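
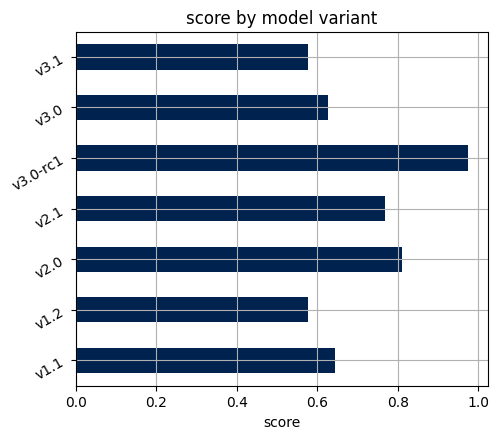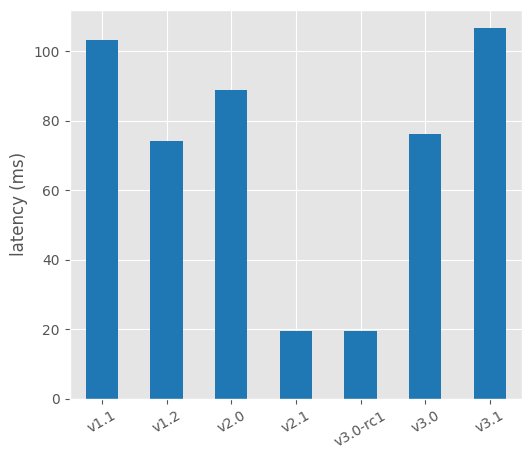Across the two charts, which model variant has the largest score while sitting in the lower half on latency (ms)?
v3.0-rc1

Chart 2 median latency (ms) ≈ 80; below-median model variants: v1.2, v2.1, v3.0-rc1. Among those, v3.0-rc1 has the highest score (≈ 1).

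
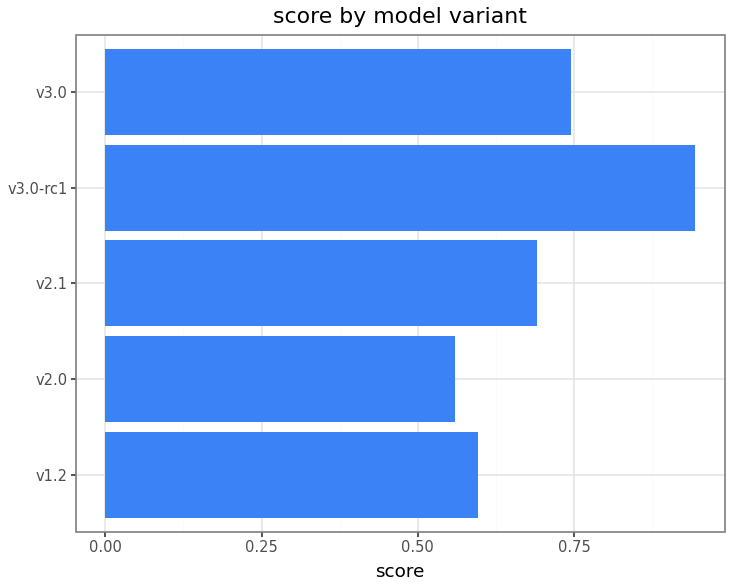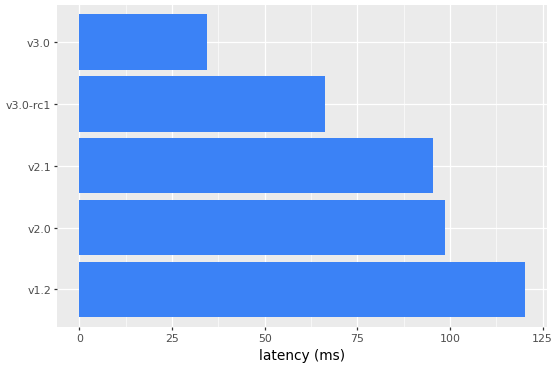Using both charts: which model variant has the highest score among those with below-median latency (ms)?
Chart 2 median latency (ms) ≈ 100; below-median model variants: v3.0-rc1, v3.0. Among those, v3.0-rc1 has the highest score (≈ 0.9).

v3.0-rc1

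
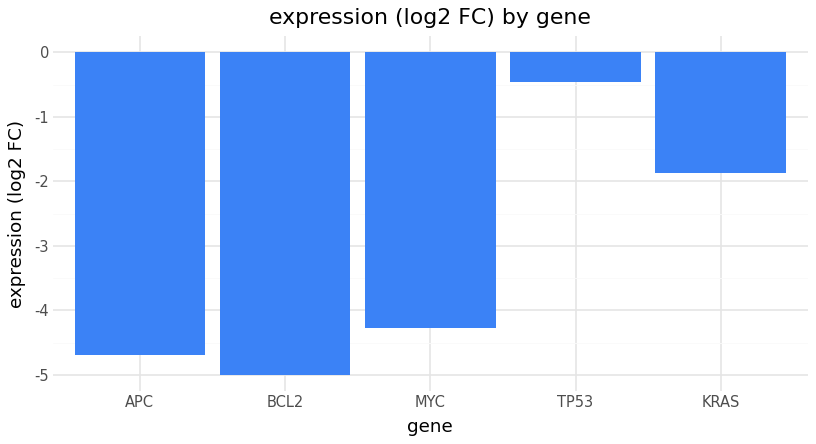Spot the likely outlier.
TP53 ≈ -0.5; the rest sit between ≈ -5.0 and ≈ -2.0.

TP53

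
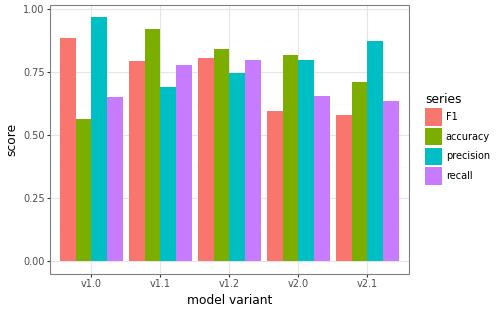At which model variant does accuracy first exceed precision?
v1.0: accuracy ≈ 0.6 vs precision ≈ 1.0 (not yet); v1.1: accuracy ≈ 0.9 vs precision ≈ 0.7 (first crossover).

v1.1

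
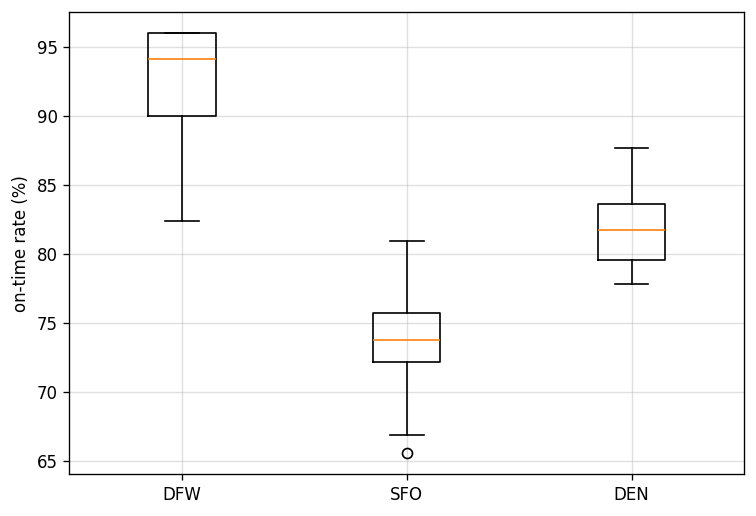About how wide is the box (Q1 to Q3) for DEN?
≈ 4

Q3 ≈ 84, Q1 ≈ 80; IQR ≈ 4.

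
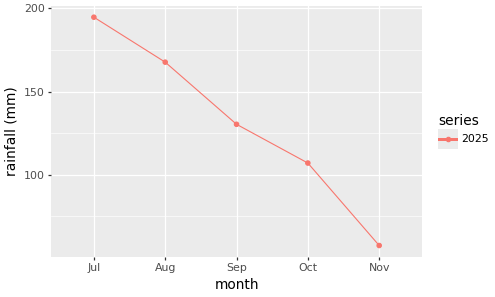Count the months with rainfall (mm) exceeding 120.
Above 120: Jul, Aug, Sep.

3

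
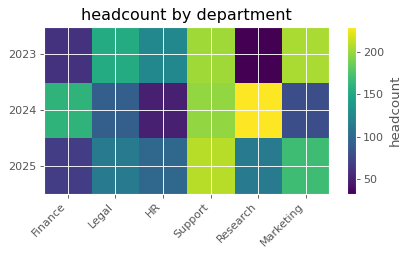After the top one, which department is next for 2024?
Support

Top 3 for 2024: Research ≈ 240, Support ≈ 200, Finance ≈ 160.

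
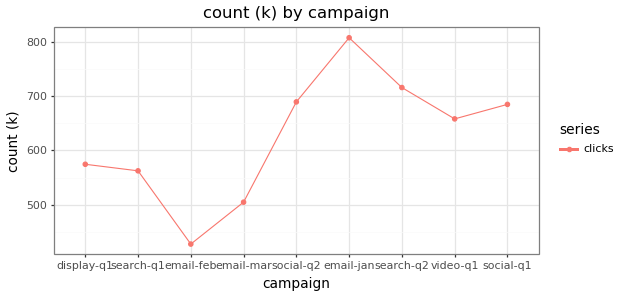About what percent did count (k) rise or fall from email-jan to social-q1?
email-jan ≈ 800, social-q1 ≈ 700; (700 − 800) / 800 ≈ -12.5%.

≈ -12.5%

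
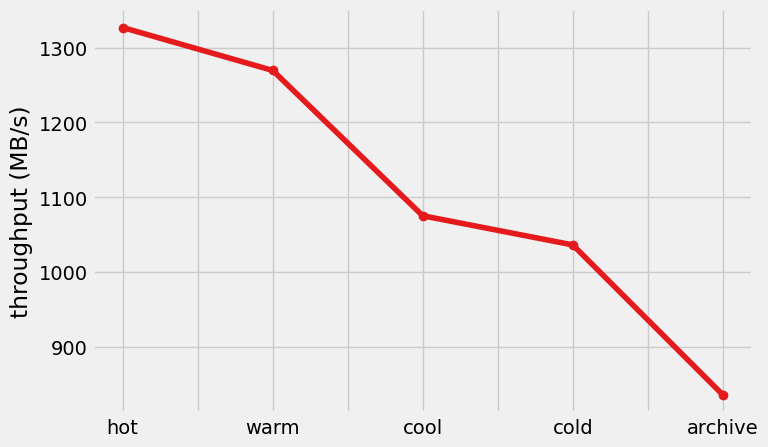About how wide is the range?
≈ 500

Max hot ≈ 1350, min archive ≈ 850; range ≈ 500.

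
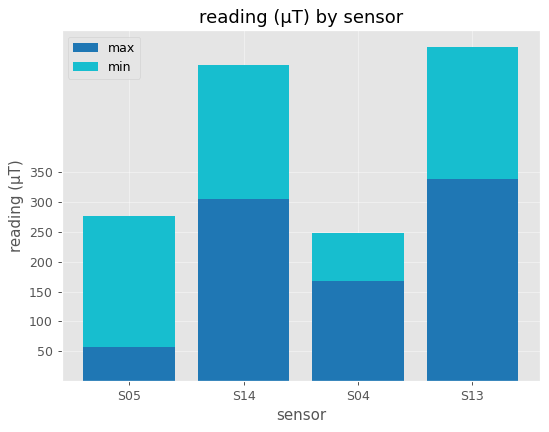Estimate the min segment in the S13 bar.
min top ≈ 550, bottom ≈ 350; segment ≈ 200.

≈ 200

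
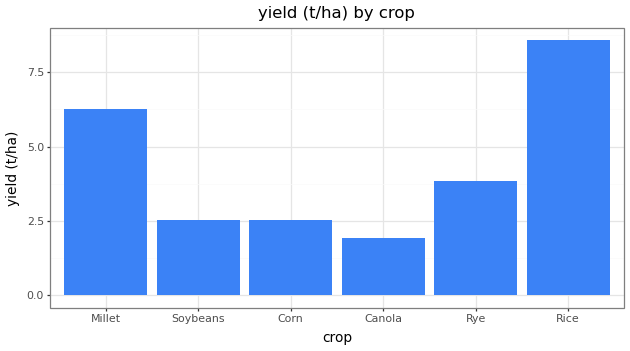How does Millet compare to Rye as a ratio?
Millet ≈ 6, Rye ≈ 4; 6/4 ≈ 1.5.

≈ 1.5×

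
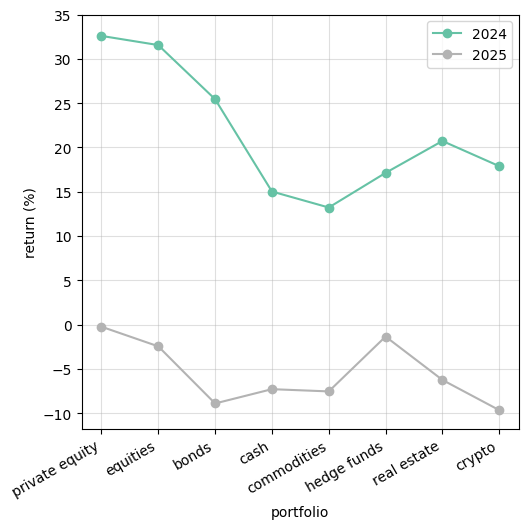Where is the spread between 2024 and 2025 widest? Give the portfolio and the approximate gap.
bonds: 2024 ≈ 25, 2025 ≈ -10 → gap ≈ 35. Next-largest (equities) is only ≈ 30.

bonds, ≈ 35 %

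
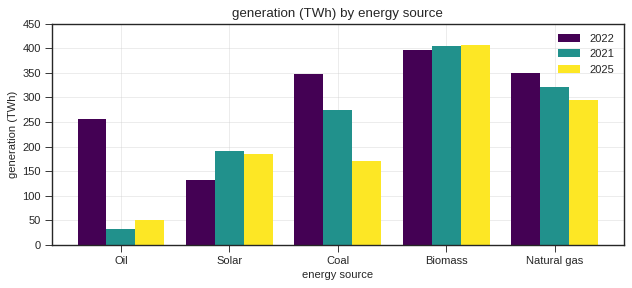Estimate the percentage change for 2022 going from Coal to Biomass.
≈ +14.3%

Coal ≈ 350, Biomass ≈ 400; (400 − 350) / 350 ≈ +14.3%.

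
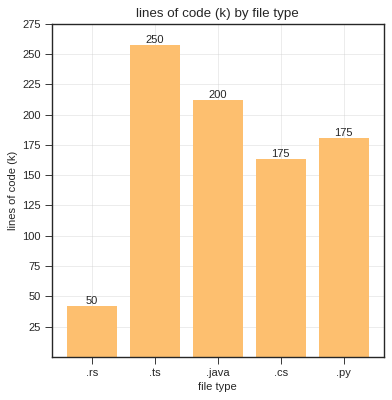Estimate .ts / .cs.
≈ 1.43×

.ts ≈ 250, .cs ≈ 175; 250/175 ≈ 1.43.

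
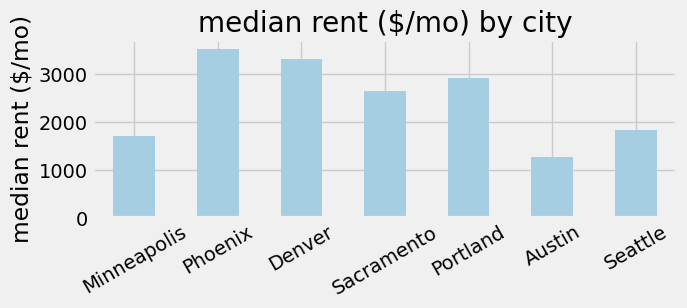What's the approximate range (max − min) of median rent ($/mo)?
Max Phoenix ≈ 3500, min Austin ≈ 1500; range ≈ 2000.

≈ 2000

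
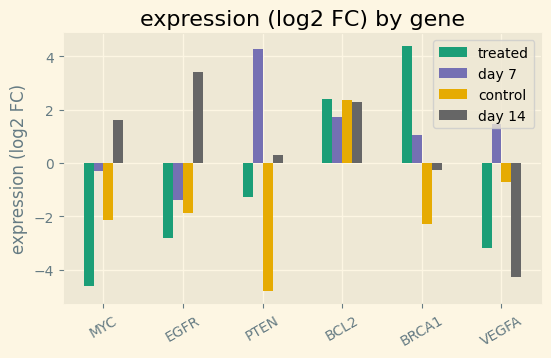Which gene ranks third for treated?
Top 4 for treated: BRCA1 ≈ 4, BCL2 ≈ 2, PTEN ≈ -1, EGFR ≈ -3.

PTEN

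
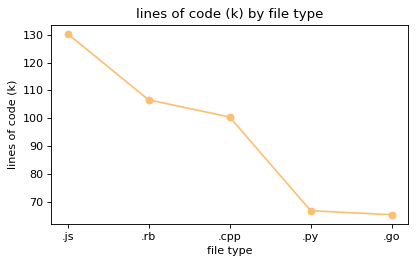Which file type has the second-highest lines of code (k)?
.rb

Top 3: .js ≈ 130, .rb ≈ 110, .cpp ≈ 100.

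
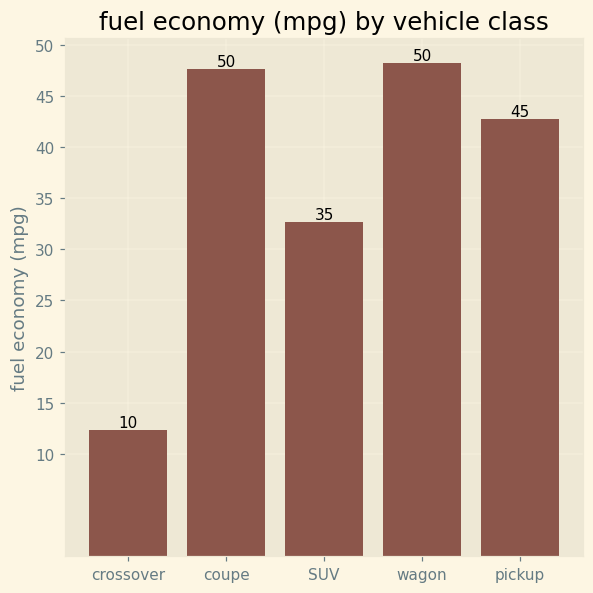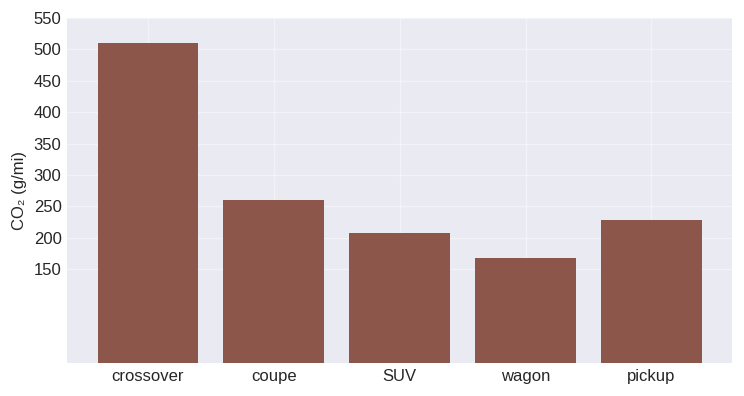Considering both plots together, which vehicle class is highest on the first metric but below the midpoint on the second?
wagon

Chart 2 median CO₂ (g/mi) ≈ 250; below-median vehicle classes: SUV, wagon. Among those, wagon has the highest fuel economy (mpg) (≈ 50).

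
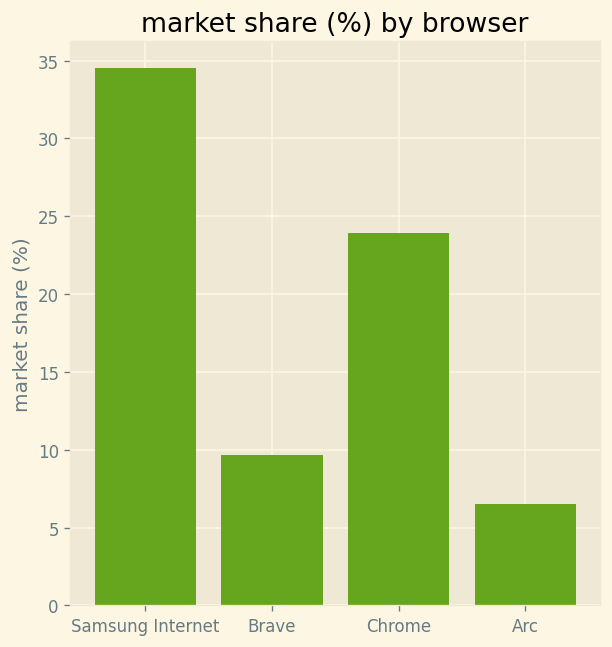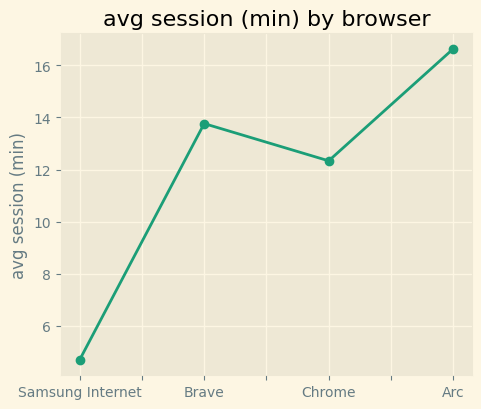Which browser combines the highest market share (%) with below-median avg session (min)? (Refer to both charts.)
Chart 2 median avg session (min) ≈ 14; below-median browsers: Samsung Internet, Chrome. Among those, Samsung Internet has the highest market share (%) (≈ 35).

Samsung Internet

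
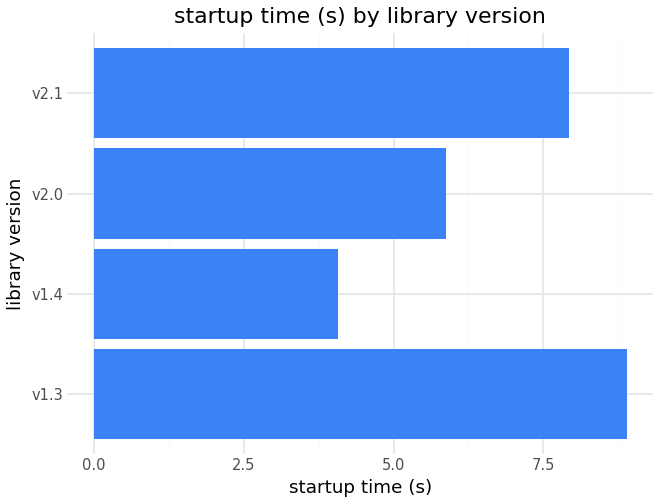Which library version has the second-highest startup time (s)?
v2.1

Top 3: v1.3 ≈ 9, v2.1 ≈ 8, v2.0 ≈ 6.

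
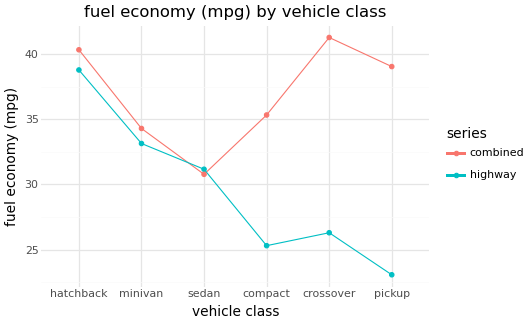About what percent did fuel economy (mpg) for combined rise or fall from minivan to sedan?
≈ -11.8%

minivan ≈ 34, sedan ≈ 30; (30 − 34) / 34 ≈ -11.8%.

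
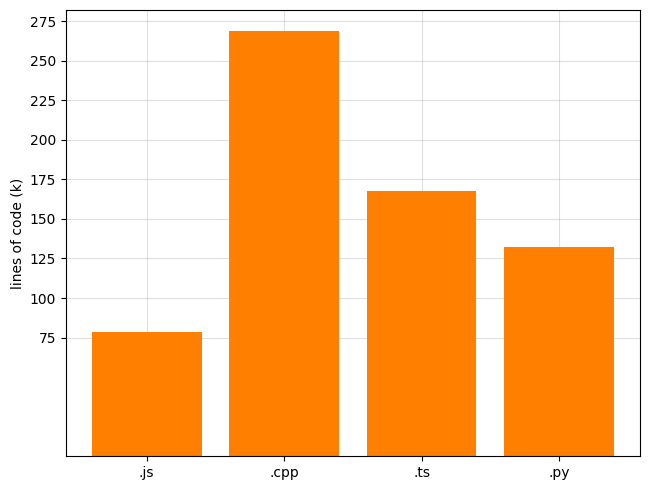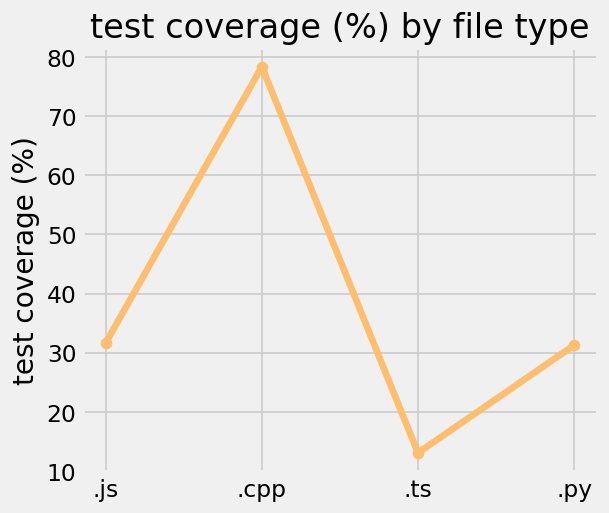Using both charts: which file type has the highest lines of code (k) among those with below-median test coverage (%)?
.ts

Chart 2 median test coverage (%) ≈ 30; below-median file types: .ts, .py. Among those, .ts has the highest lines of code (k) (≈ 175).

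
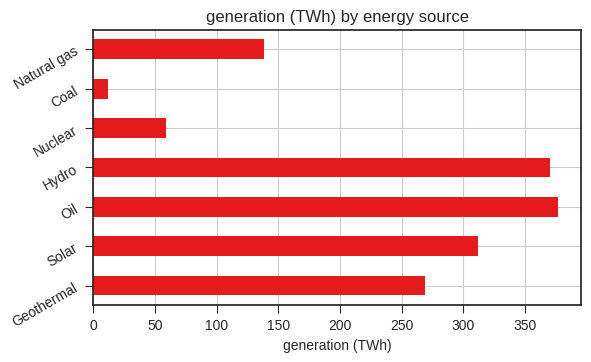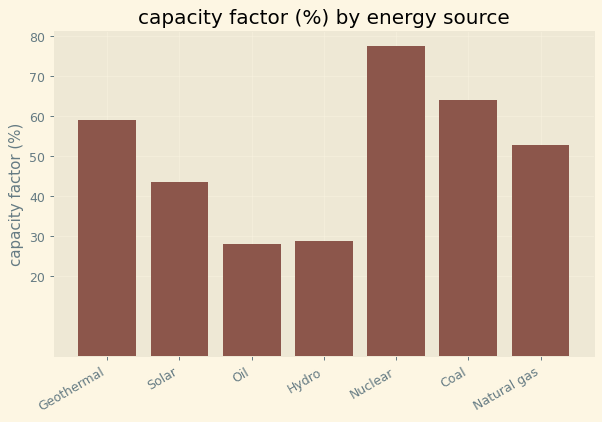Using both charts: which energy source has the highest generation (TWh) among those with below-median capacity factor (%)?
Oil

Chart 2 median capacity factor (%) ≈ 50; below-median energy sources: Solar, Oil, Hydro. Among those, Oil has the highest generation (TWh) (≈ 400).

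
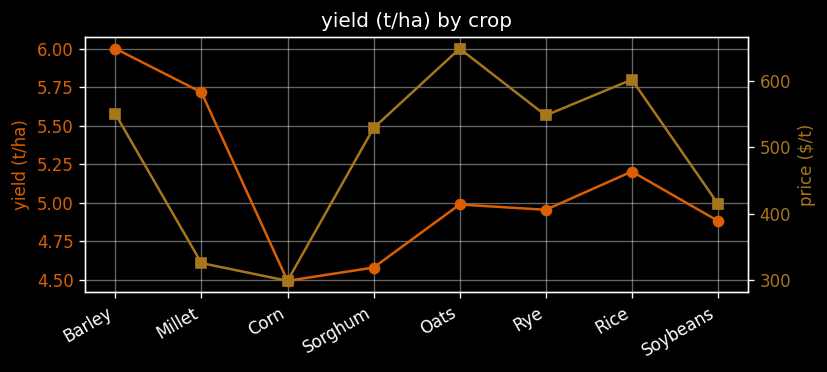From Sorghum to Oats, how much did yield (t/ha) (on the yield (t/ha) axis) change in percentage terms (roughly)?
Sorghum ≈ 4.6, Oats ≈ 5.0; (5.0 − 4.6) / 4.6 ≈ +8.7%.

≈ +8.7%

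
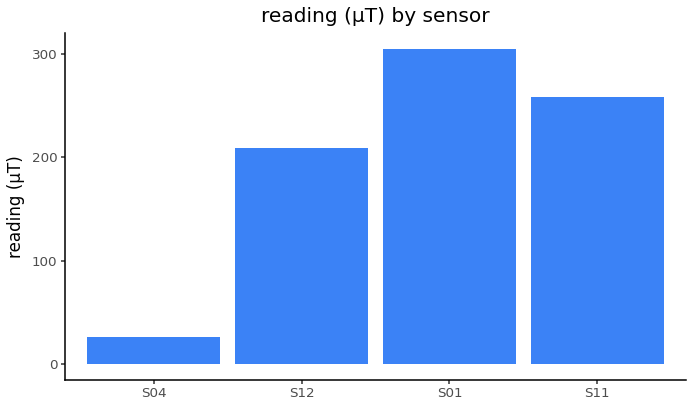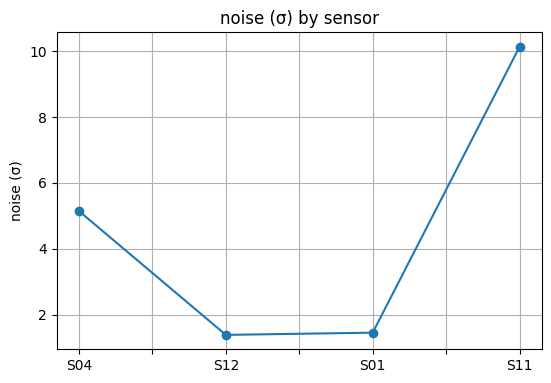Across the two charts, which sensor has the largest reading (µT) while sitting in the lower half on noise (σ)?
S01

Chart 2 median noise (σ) ≈ 3; below-median sensors: S12, S01. Among those, S01 has the highest reading (µT) (≈ 300).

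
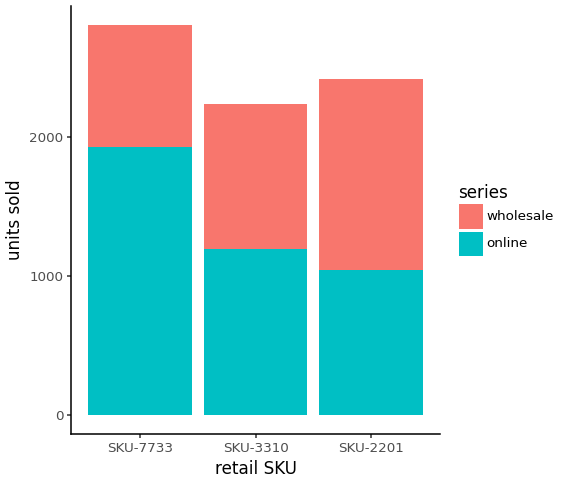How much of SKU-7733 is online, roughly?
≈ 2000

online top ≈ 2000, bottom ≈ 0; segment ≈ 2000.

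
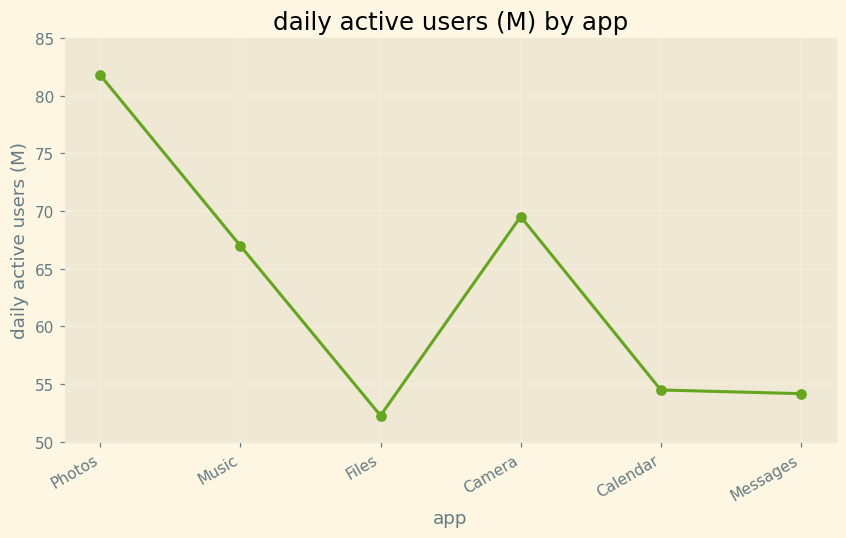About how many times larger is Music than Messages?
≈ 1.18×

Music ≈ 65, Messages ≈ 55; 65/55 ≈ 1.18.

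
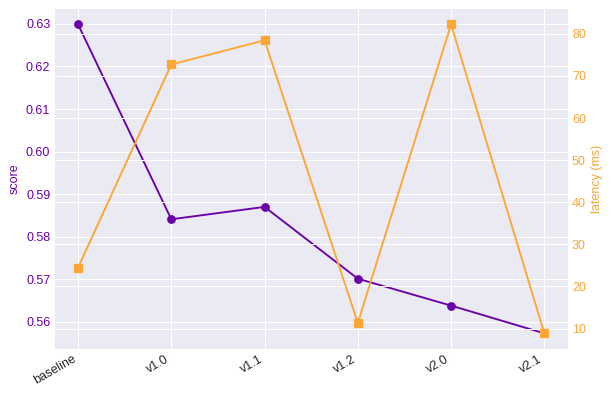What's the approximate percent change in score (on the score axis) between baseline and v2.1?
≈ -11.1%

baseline ≈ 0.63, v2.1 ≈ 0.56; (0.56 − 0.63) / 0.63 ≈ -11.1%.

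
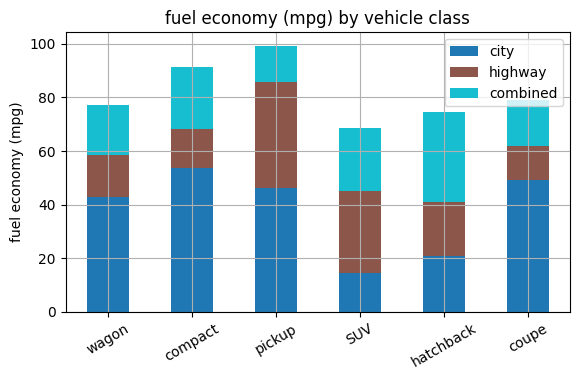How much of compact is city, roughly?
≈ 50

city top ≈ 50, bottom ≈ 0; segment ≈ 50.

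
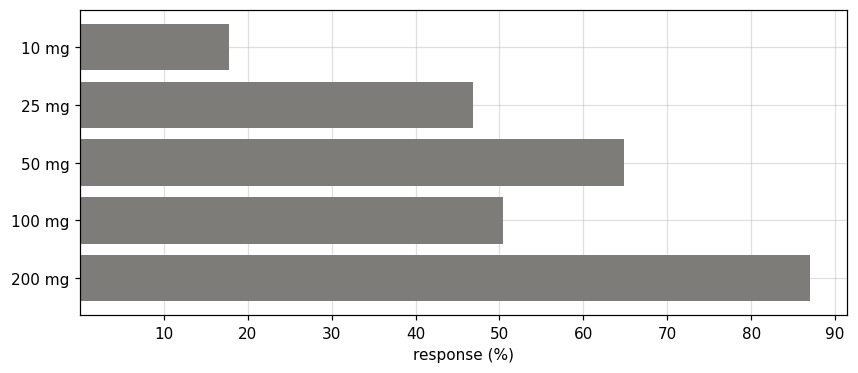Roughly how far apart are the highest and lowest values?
Max 200 mg ≈ 90, min 10 mg ≈ 20; range ≈ 70.

≈ 70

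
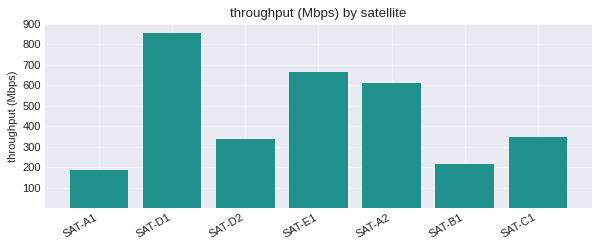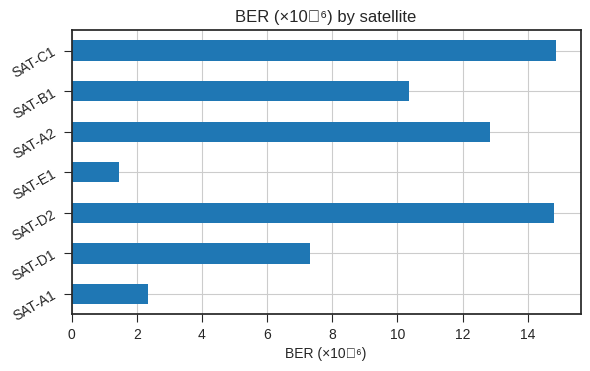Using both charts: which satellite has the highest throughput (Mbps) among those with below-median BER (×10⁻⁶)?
SAT-D1

Chart 2 median BER (×10⁻⁶) ≈ 10; below-median satellites: SAT-A1, SAT-D1, SAT-E1. Among those, SAT-D1 has the highest throughput (Mbps) (≈ 900).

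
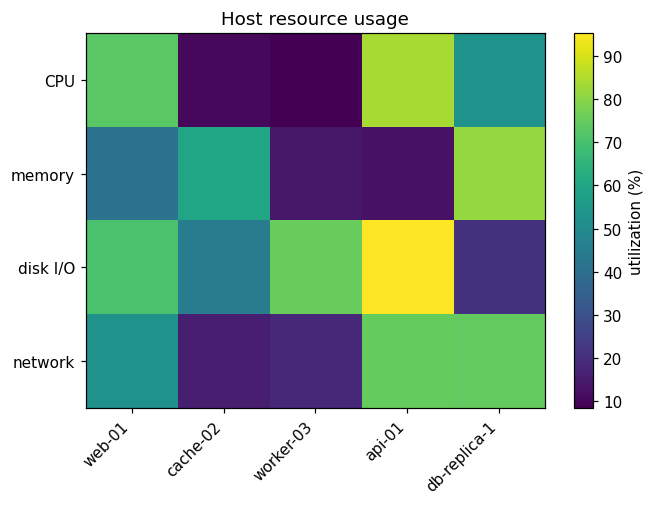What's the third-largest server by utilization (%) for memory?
web-01

Top 4 for memory: db-replica-1 ≈ 80, cache-02 ≈ 60, web-01 ≈ 40, worker-03 ≈ 10.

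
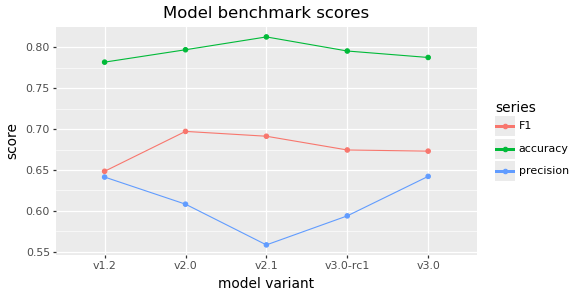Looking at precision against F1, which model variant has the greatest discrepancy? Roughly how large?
v2.1: precision ≈ 0.55, F1 ≈ 0.70 → gap ≈ 0.15. Next-largest (v2.0) is only ≈ 0.10.

v2.1, ≈ 0.15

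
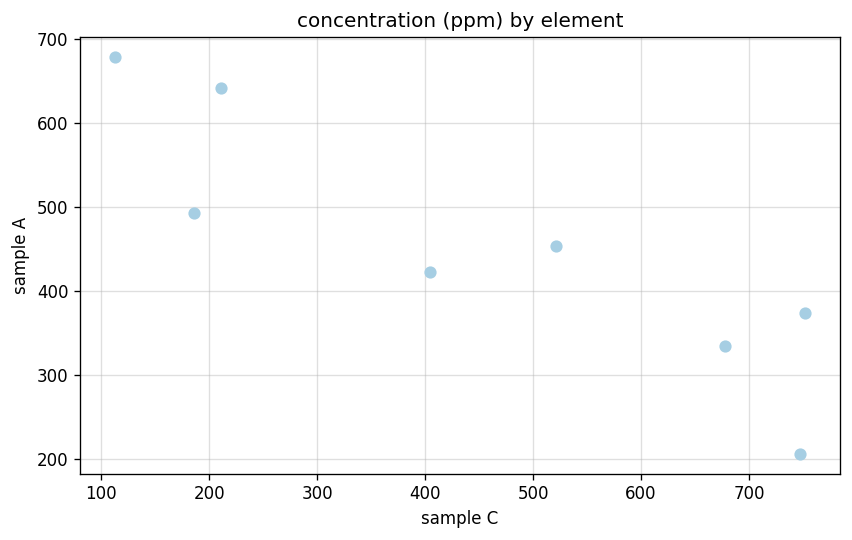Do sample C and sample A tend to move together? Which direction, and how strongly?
negative, strong

Points are negatively correlated; strong (|r| ≈ 0.9).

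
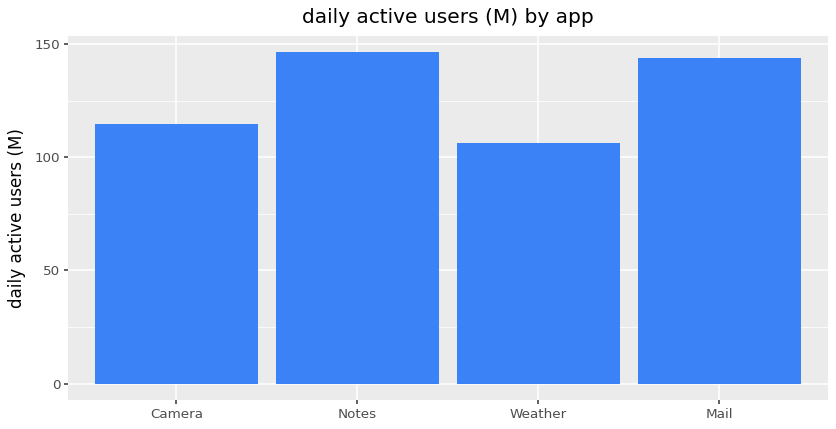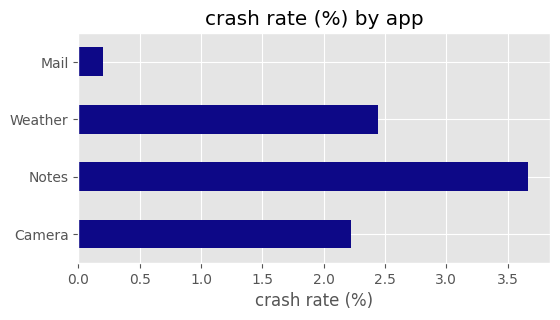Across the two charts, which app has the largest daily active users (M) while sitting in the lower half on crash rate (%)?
Chart 2 median crash rate (%) ≈ 2.5; below-median apps: Camera, Mail. Among those, Mail has the highest daily active users (M) (≈ 140).

Mail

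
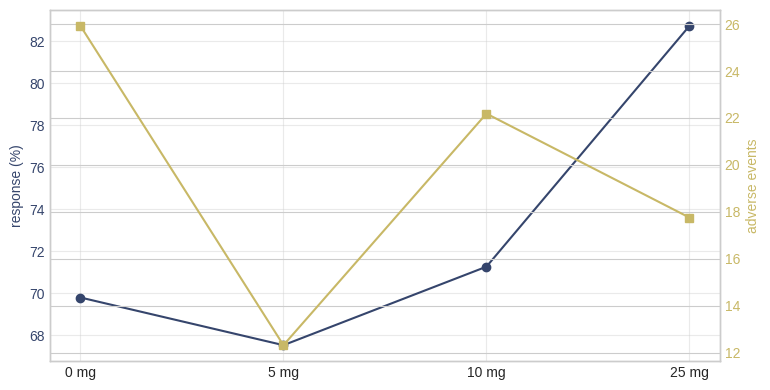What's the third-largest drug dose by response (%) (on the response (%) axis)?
Top 4 (on the response (%) axis): 25 mg ≈ 82, 10 mg ≈ 72, 0 mg ≈ 70, 5 mg ≈ 68.

0 mg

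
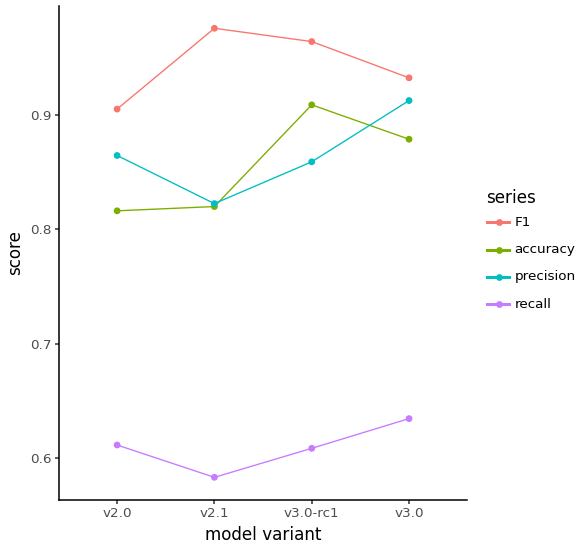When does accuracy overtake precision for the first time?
v2.1: accuracy ≈ 0.80 vs precision ≈ 0.80 (not yet); v3.0-rc1: accuracy ≈ 0.90 vs precision ≈ 0.85 (first crossover).

v3.0-rc1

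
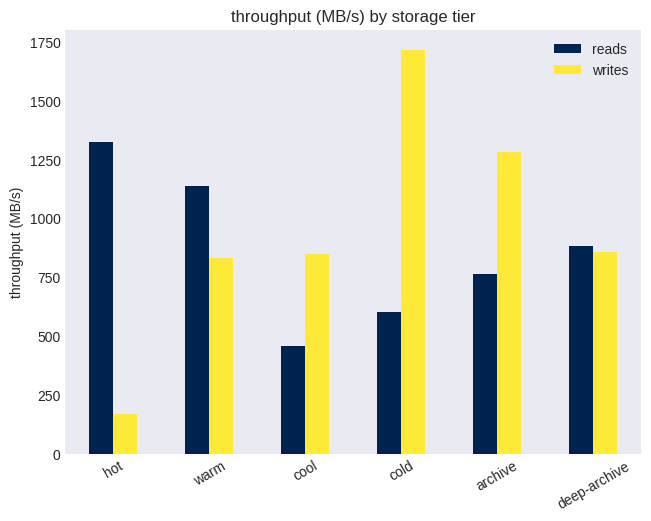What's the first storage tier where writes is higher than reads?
warm: writes ≈ 800 vs reads ≈ 1200 (not yet); cool: writes ≈ 800 vs reads ≈ 400 (first crossover).

cool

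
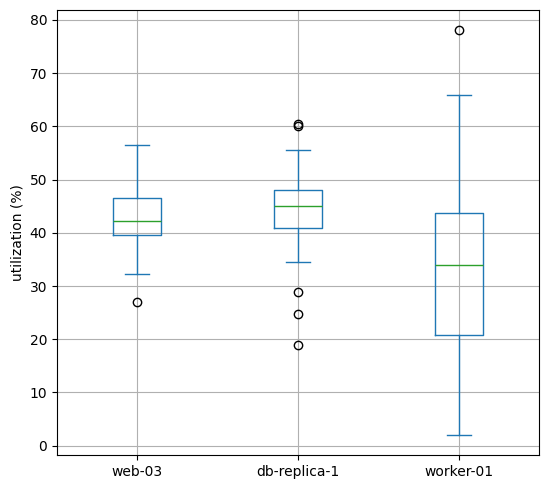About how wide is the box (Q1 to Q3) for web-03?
≈ 7

Q3 ≈ 47, Q1 ≈ 40; IQR ≈ 7.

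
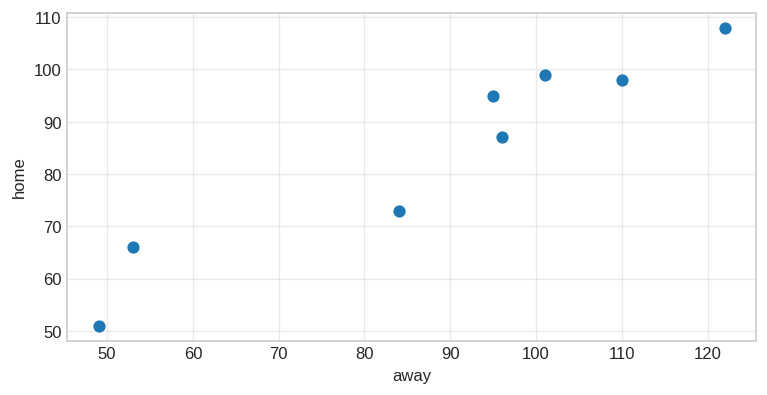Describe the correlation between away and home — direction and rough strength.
positive, strong

Points are positively correlated; strong (|r| ≈ 1.0).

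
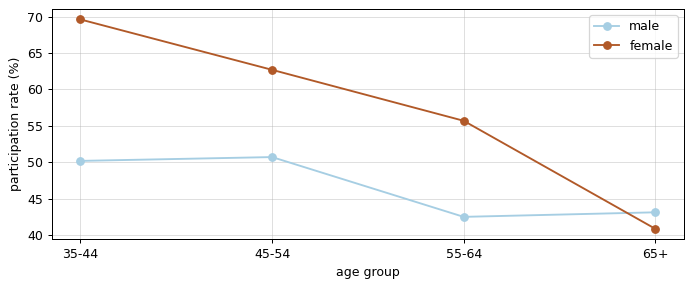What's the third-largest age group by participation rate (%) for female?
Top 4 for female: 35-44 ≈ 70, 45-54 ≈ 65, 55-64 ≈ 55, 65+ ≈ 40.

55-64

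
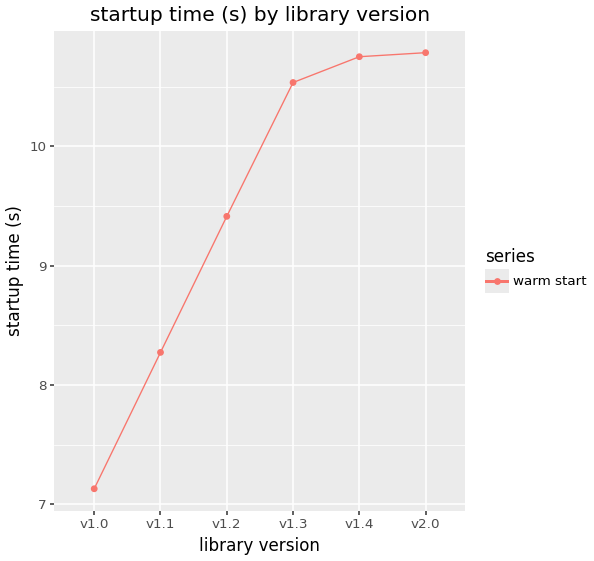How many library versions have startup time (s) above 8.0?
Above 8.0: v1.1, v1.2, v1.3, v1.4, v2.0.

5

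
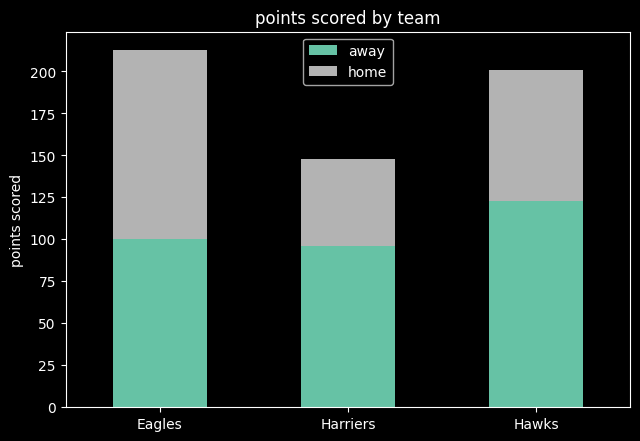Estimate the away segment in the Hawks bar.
≈ 120

away top ≈ 120, bottom ≈ 0; segment ≈ 120.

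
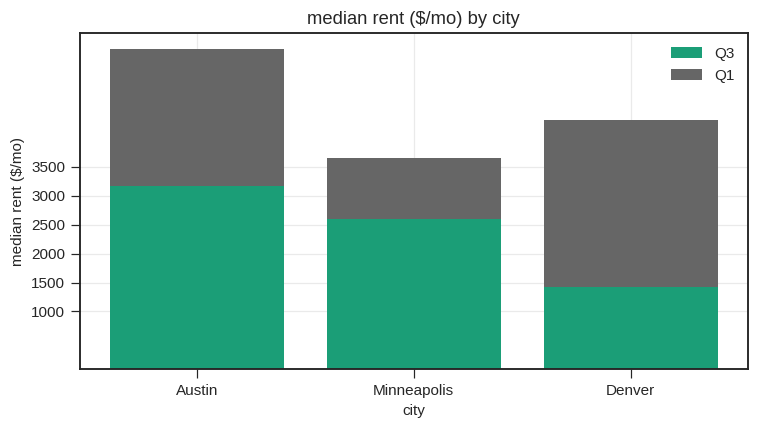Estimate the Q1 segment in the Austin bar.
Q1 top ≈ 5500, bottom ≈ 3000; segment ≈ 2500.

≈ 2500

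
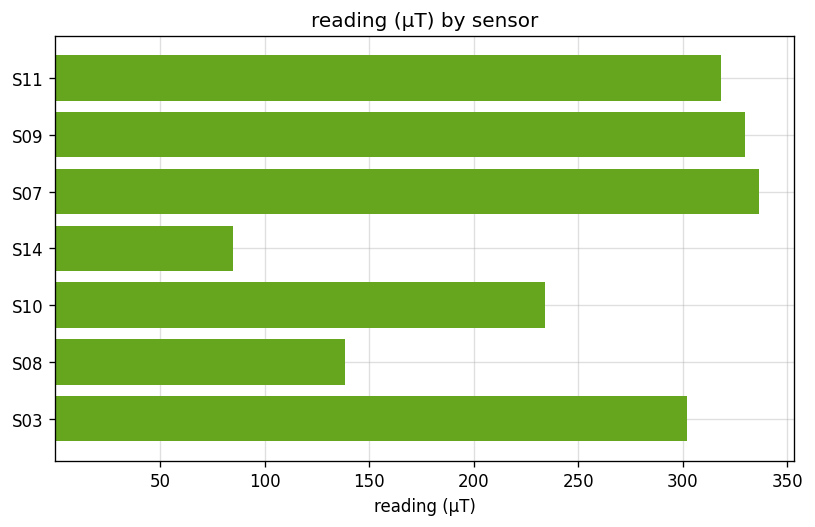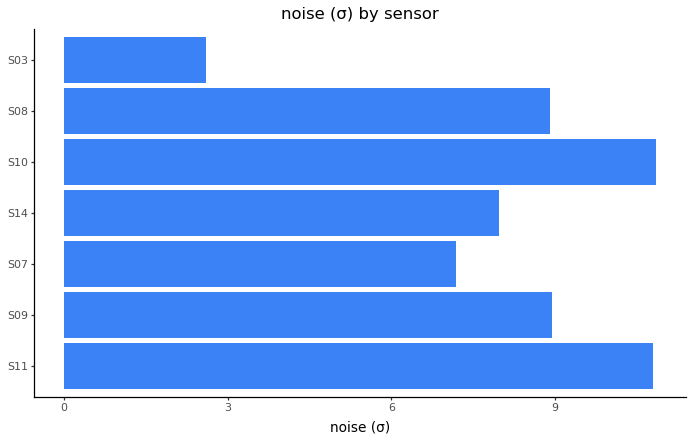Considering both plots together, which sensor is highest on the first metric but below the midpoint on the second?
S07

Chart 2 median noise (σ) ≈ 9; below-median sensors: S07, S14, S03. Among those, S07 has the highest reading (µT) (≈ 350).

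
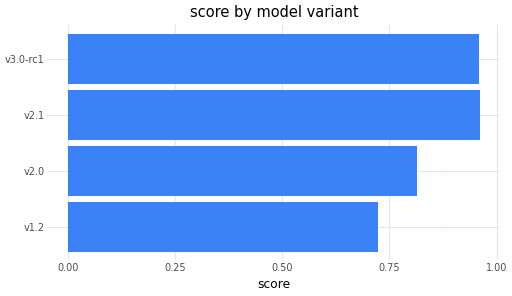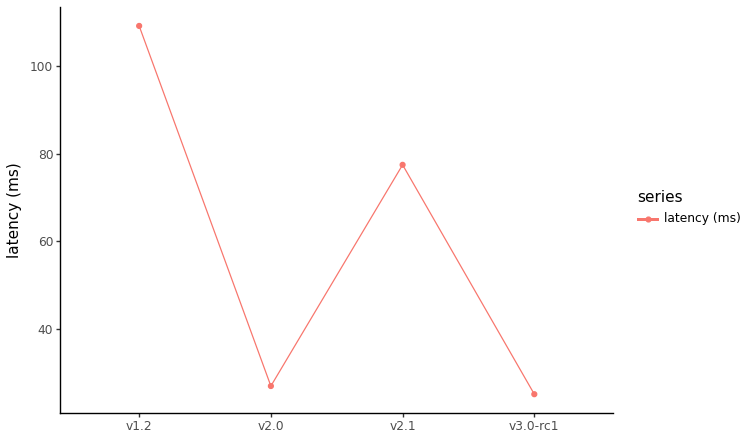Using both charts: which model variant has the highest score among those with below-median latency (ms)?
v3.0-rc1

Chart 2 median latency (ms) ≈ 60; below-median model variants: v2.0, v3.0-rc1. Among those, v3.0-rc1 has the highest score (≈ 1).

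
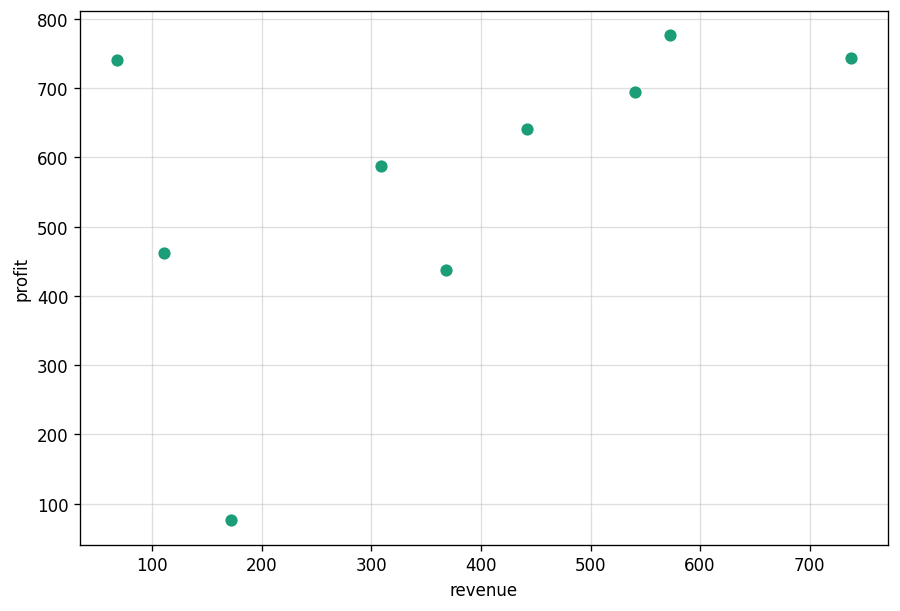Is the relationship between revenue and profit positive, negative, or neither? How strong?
positive, moderate

Points are positively correlated; moderate (|r| ≈ 0.5).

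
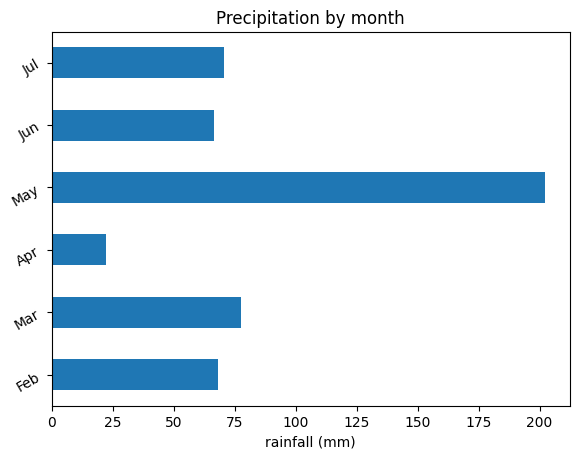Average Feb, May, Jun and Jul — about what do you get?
≈ 100

(60 + 200 + 60 + 80) / 4 ≈ 100.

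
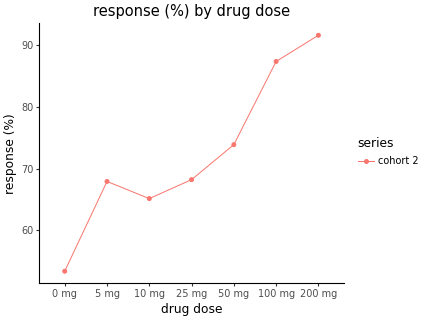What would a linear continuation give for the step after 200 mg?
Last three: 75, 85, 90 → slope ≈ 7.5/step → next ≈ 97.5.

≈ 97.5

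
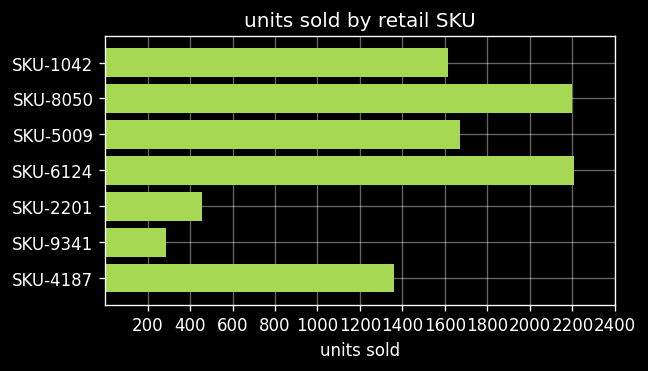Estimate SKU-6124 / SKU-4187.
SKU-6124 ≈ 2200, SKU-4187 ≈ 1400; 2200/1400 ≈ 1.57.

≈ 1.57×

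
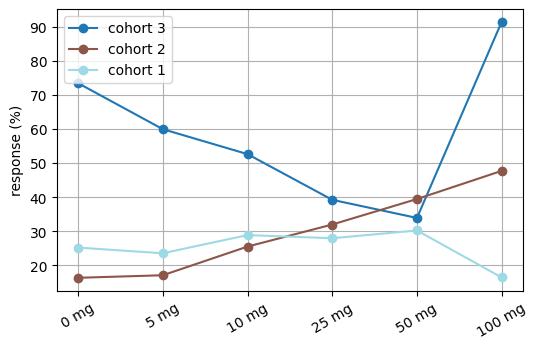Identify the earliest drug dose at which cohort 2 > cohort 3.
25 mg: cohort 2 ≈ 30 vs cohort 3 ≈ 40 (not yet); 50 mg: cohort 2 ≈ 40 vs cohort 3 ≈ 30 (first crossover).

50 mg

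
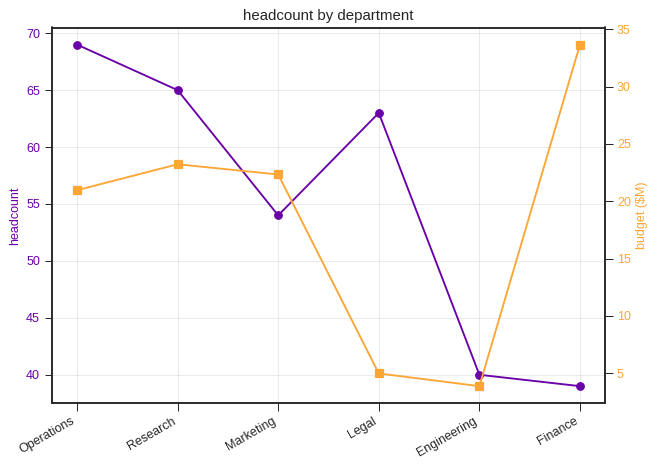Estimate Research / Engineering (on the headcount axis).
≈ 1.62×

Research ≈ 65, Engineering ≈ 40; 65/40 ≈ 1.62.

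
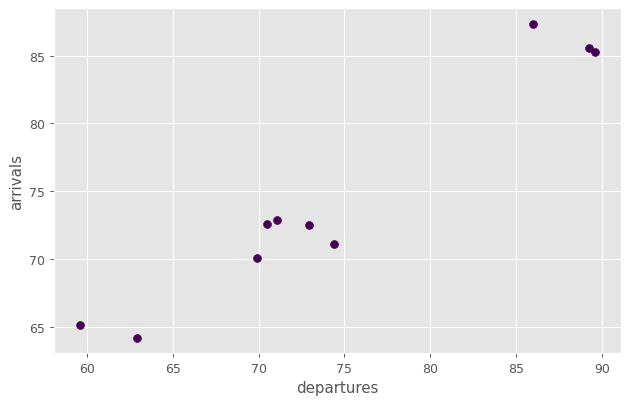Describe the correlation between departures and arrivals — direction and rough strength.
positive, strong

Points are positively correlated; strong (|r| ≈ 1.0).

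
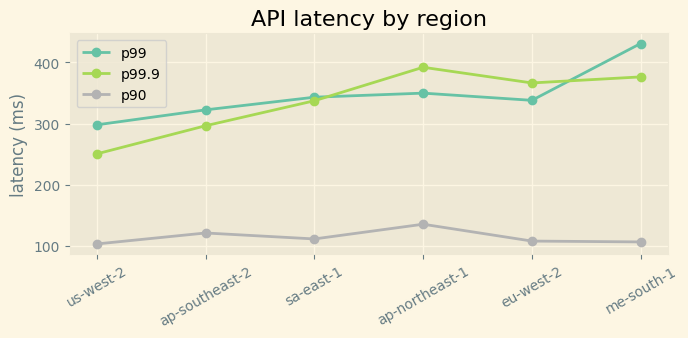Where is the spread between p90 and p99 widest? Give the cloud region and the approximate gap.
me-south-1: p90 ≈ 100, p99 ≈ 450 → gap ≈ 350. Next-largest (sa-east-1) is only ≈ 250.

me-south-1, ≈ 350 ms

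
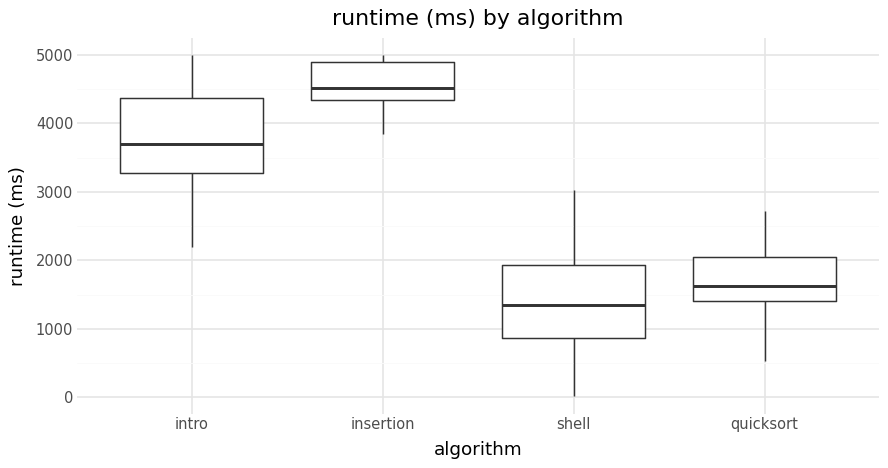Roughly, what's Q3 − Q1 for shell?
Q3 ≈ 2000, Q1 ≈ 1000; IQR ≈ 1000.

≈ 1000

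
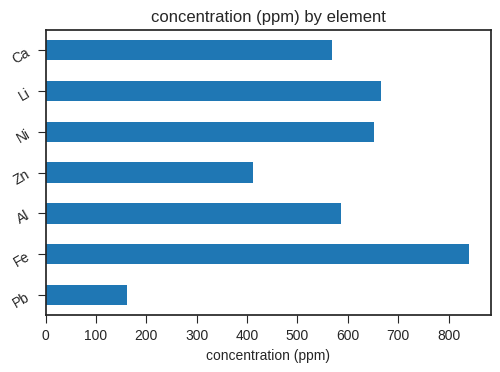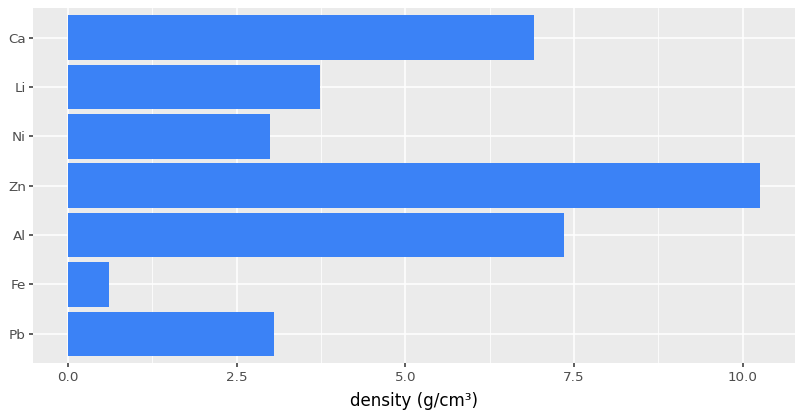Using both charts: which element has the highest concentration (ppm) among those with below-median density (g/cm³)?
Fe

Chart 2 median density (g/cm³) ≈ 4; below-median elements: Pb, Fe, Ni. Among those, Fe has the highest concentration (ppm) (≈ 800).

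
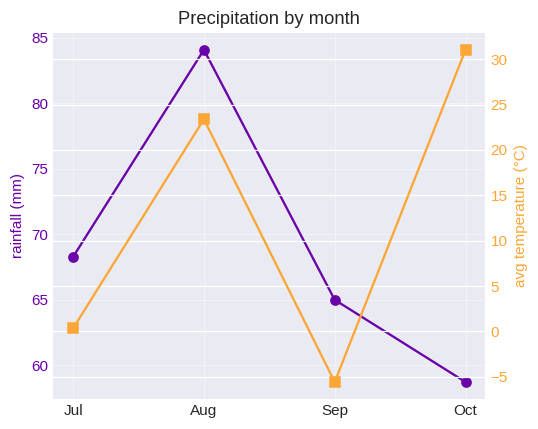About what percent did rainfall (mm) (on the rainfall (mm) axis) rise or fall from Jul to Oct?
≈ -14.3%

Jul ≈ 70, Oct ≈ 60; (60 − 70) / 70 ≈ -14.3%.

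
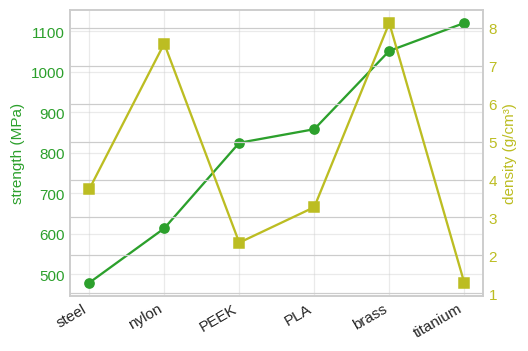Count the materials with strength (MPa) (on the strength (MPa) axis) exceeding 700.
Above 700: PEEK, PLA, brass, titanium.

4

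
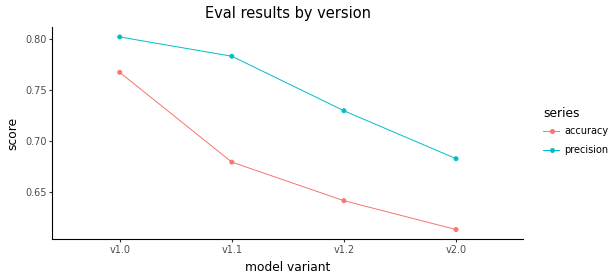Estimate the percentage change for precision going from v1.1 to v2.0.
v1.1 ≈ 0.78, v2.0 ≈ 0.68; (0.68 − 0.78) / 0.78 ≈ -12.8%.

≈ -12.8%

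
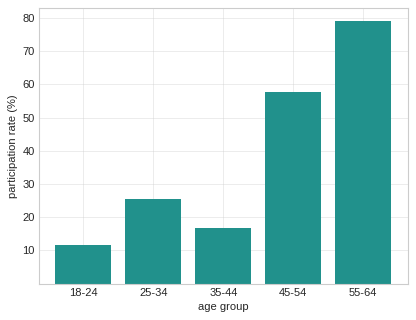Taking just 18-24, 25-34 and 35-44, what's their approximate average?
(10 + 30 + 20) / 3 ≈ 20.

≈ 20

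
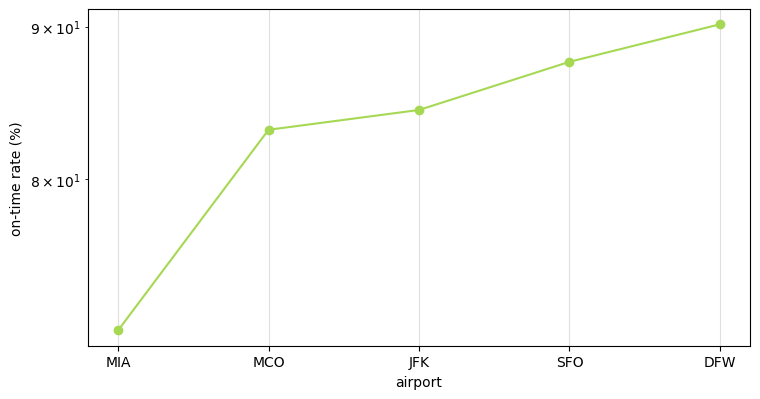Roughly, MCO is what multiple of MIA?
≈ 1.17×

MCO ≈ 84, MIA ≈ 72; 84/72 ≈ 1.17.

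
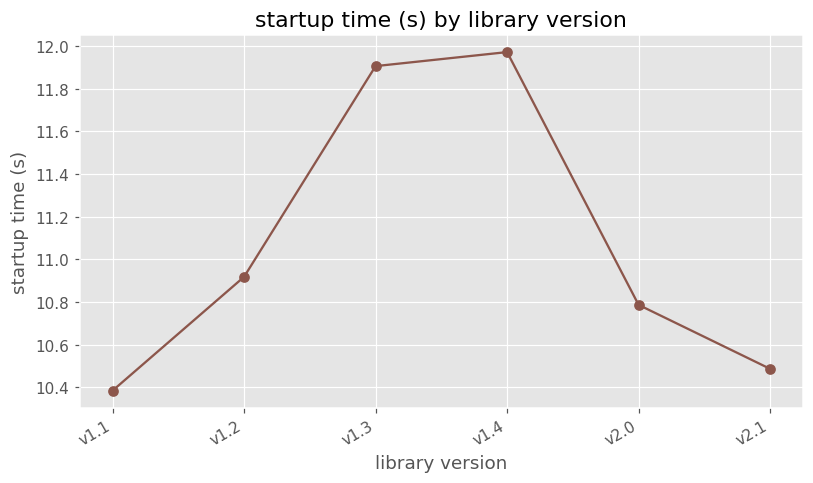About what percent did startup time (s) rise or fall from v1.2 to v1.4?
v1.2 ≈ 11.0, v1.4 ≈ 12.0; (12.0 − 11.0) / 11.0 ≈ +9.1%.

≈ +9.1%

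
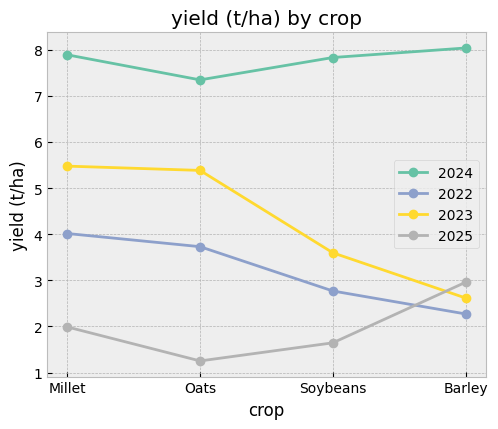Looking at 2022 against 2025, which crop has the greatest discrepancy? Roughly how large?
Oats, ≈ 3 t/ha

Oats: 2022 ≈ 4, 2025 ≈ 1 → gap ≈ 3. Next-largest (Millet) is only ≈ 2.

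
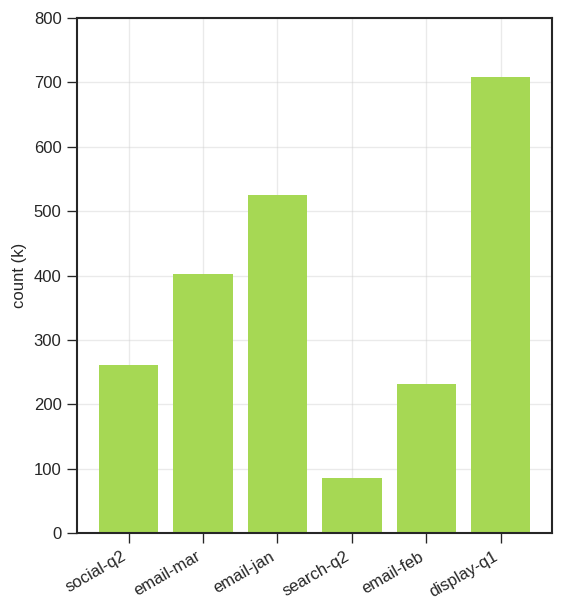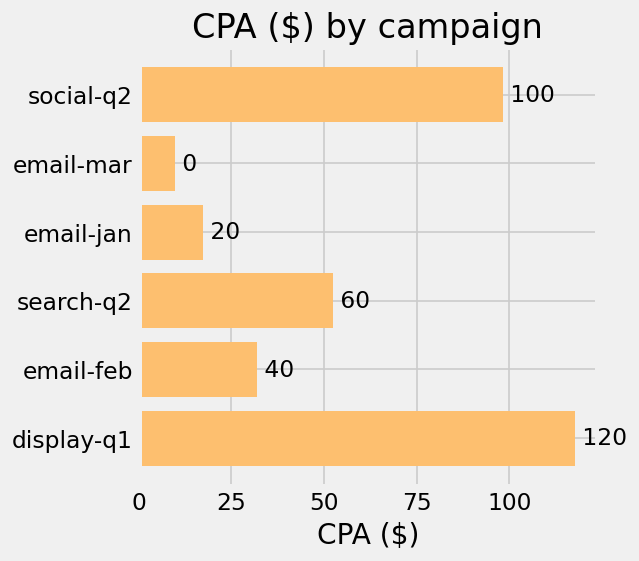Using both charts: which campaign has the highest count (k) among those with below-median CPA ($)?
Chart 2 median CPA ($) ≈ 40; below-median campaigns: email-mar, email-jan, email-feb. Among those, email-jan has the highest count (k) (≈ 500).

email-jan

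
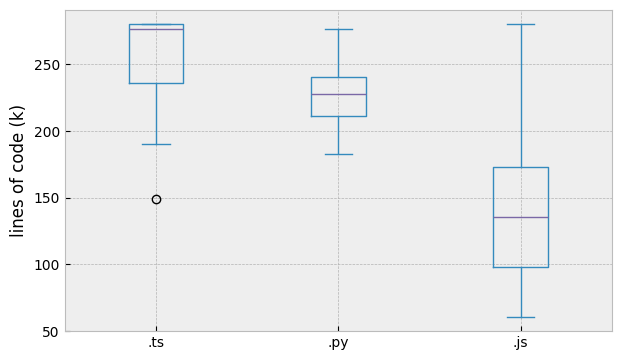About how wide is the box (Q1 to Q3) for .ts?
≈ 40

Q3 ≈ 280, Q1 ≈ 240; IQR ≈ 40.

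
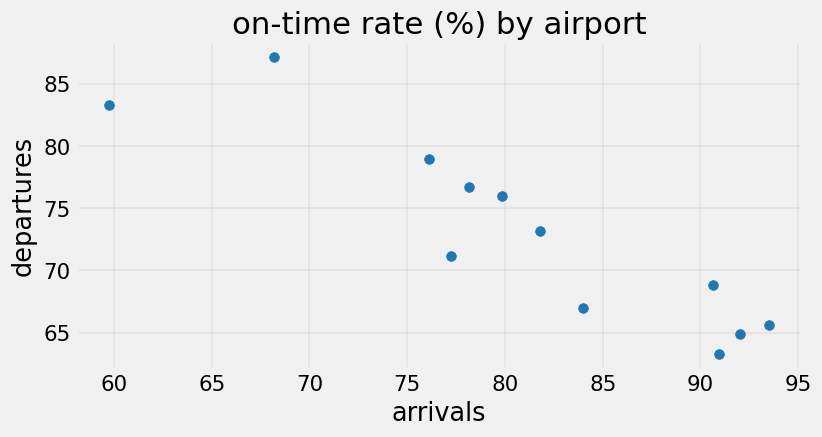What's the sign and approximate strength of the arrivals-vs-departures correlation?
Points are negatively correlated; strong (|r| ≈ 0.9).

negative, strong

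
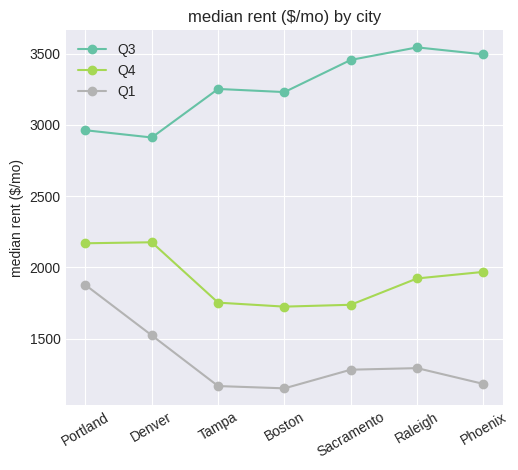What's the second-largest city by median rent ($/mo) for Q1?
Top 3 for Q1: Portland ≈ 1800, Denver ≈ 1600, Raleigh ≈ 1200.

Denver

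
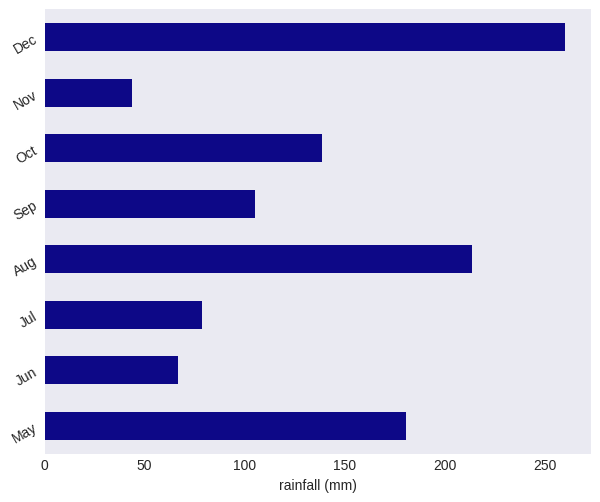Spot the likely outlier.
Dec ≈ 250; the rest sit between ≈ 50 and ≈ 225.

Dec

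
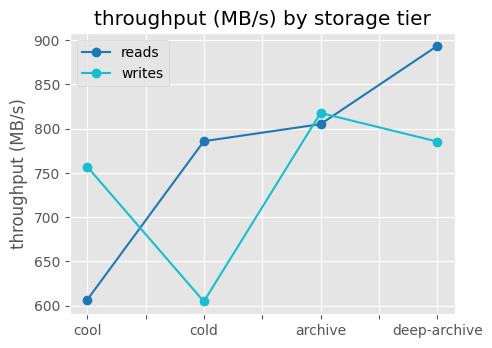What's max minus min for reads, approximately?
Max deep-archive ≈ 900, min cool ≈ 600; range ≈ 300.

≈ 300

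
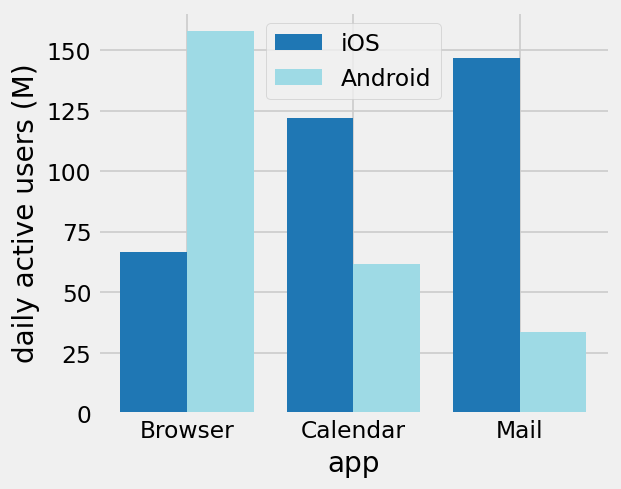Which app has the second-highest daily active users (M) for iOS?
Top 3 for iOS: Mail ≈ 140, Calendar ≈ 120, Browser ≈ 60.

Calendar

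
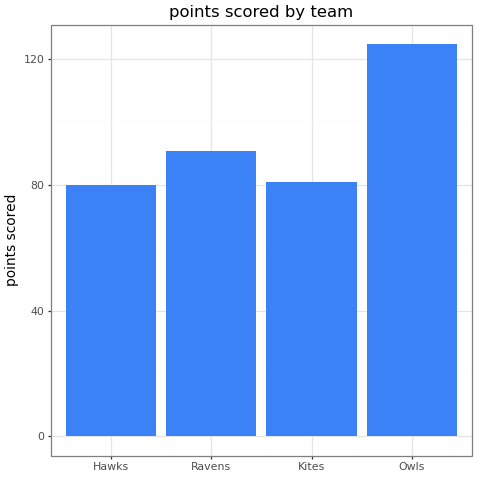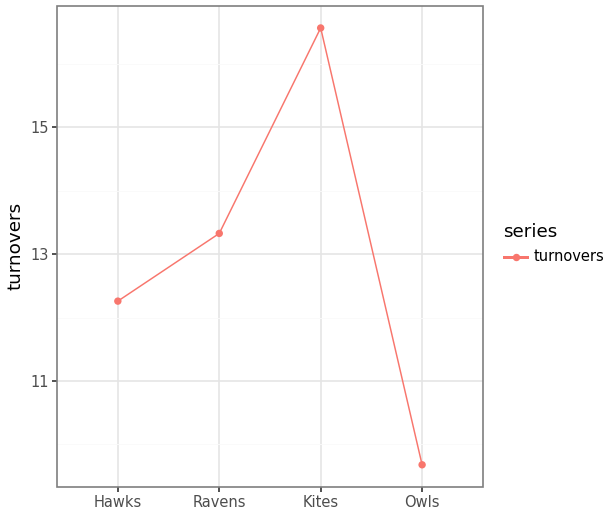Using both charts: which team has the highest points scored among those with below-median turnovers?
Owls

Chart 2 median turnovers ≈ 12; below-median teams: Hawks, Owls. Among those, Owls has the highest points scored (≈ 120).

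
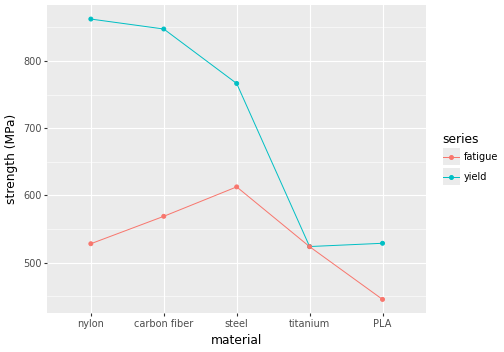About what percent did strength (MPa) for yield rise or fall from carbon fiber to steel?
≈ -11.8%

carbon fiber ≈ 850, steel ≈ 750; (750 − 850) / 850 ≈ -11.8%.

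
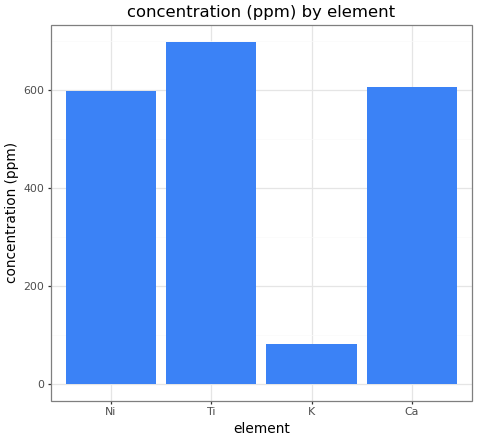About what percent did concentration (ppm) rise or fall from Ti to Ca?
Ti ≈ 700, Ca ≈ 600; (600 − 700) / 700 ≈ -14.3%.

≈ -14.3%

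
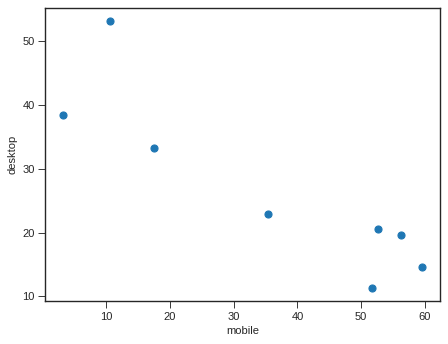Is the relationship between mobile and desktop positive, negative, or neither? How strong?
negative, strong

Points are negatively correlated; strong (|r| ≈ 0.9).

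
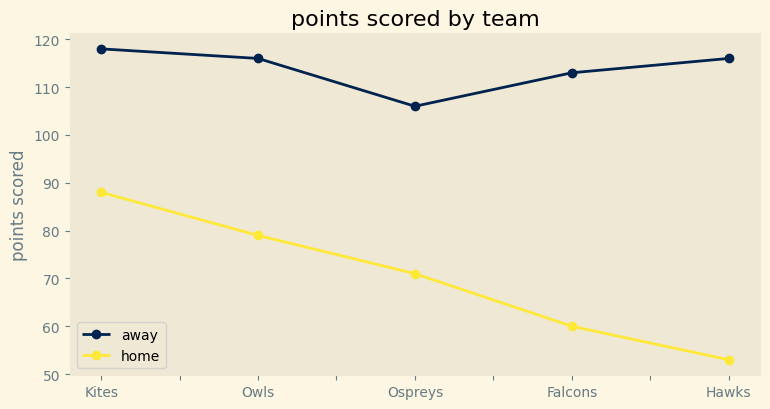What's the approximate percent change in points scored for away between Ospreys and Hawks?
Ospreys ≈ 110, Hawks ≈ 120; (120 − 110) / 110 ≈ +9.1%.

≈ +9.1%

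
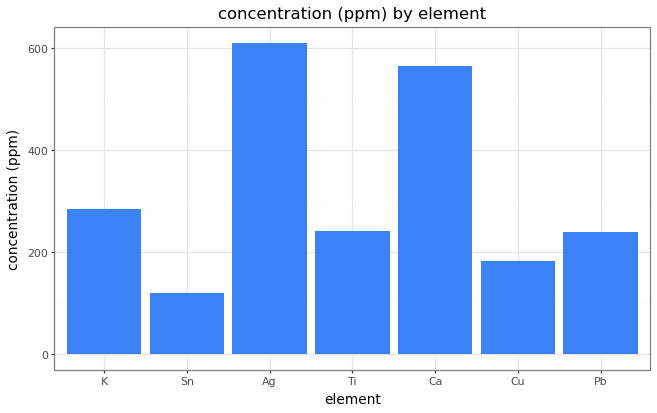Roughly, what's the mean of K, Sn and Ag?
≈ 333

(300 + 100 + 600) / 3 ≈ 333.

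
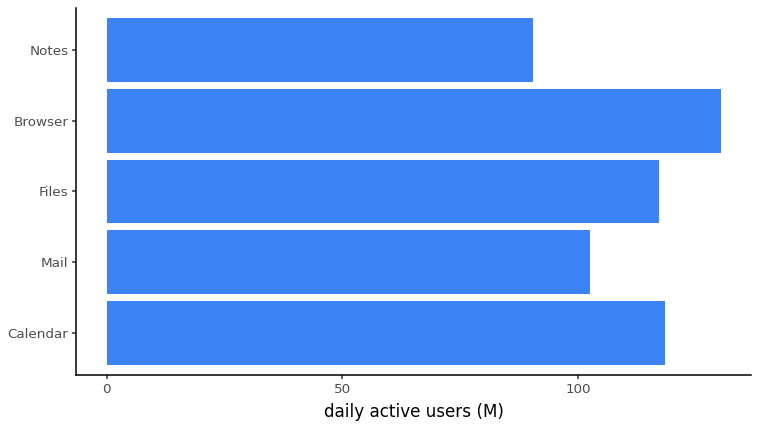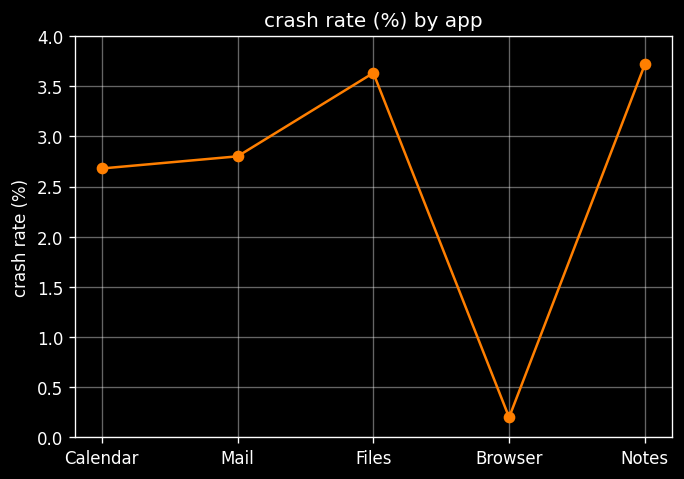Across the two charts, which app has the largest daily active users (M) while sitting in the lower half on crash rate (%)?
Chart 2 median crash rate (%) ≈ 3; below-median apps: Calendar, Browser. Among those, Browser has the highest daily active users (M) (≈ 140).

Browser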